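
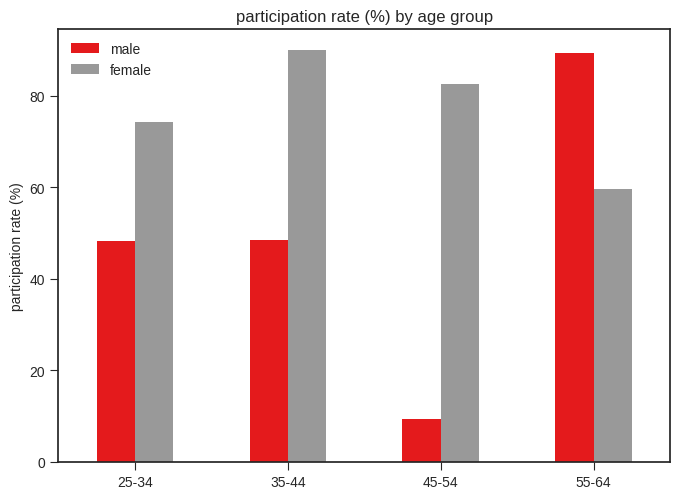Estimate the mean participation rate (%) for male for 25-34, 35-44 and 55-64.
≈ 63

(50 + 50 + 90) / 3 ≈ 63.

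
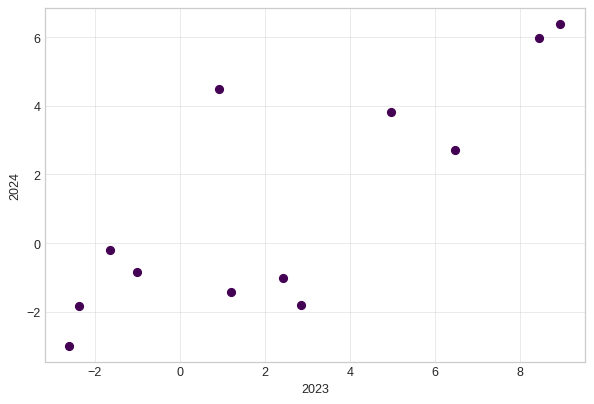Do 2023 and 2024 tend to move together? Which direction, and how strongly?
positive, strong

Points are positively correlated; strong (|r| ≈ 0.8).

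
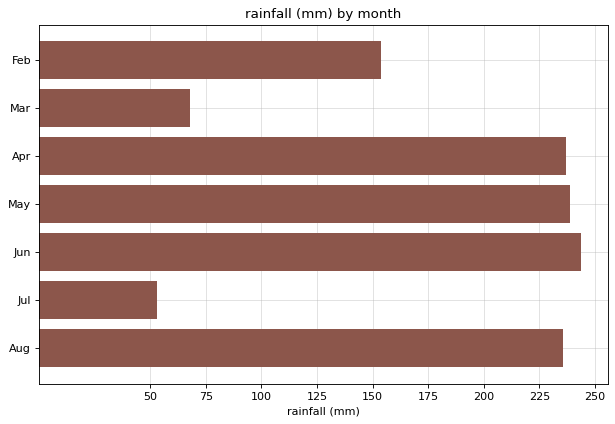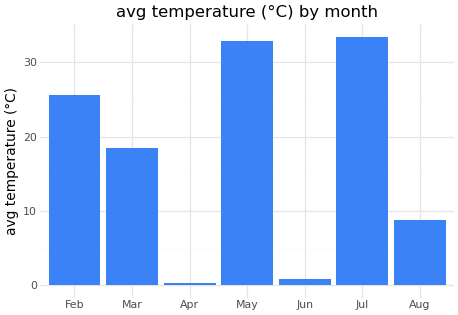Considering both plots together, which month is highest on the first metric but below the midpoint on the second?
Jun

Chart 2 median avg temperature (°C) ≈ 20; below-median months: Apr, Jun, Aug. Among those, Jun has the highest rainfall (mm) (≈ 250).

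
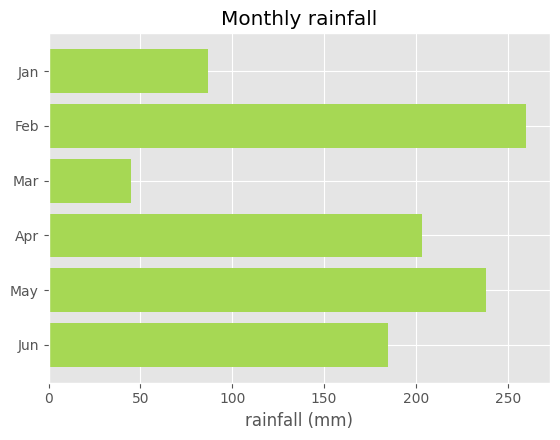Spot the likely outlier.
Mar ≈ 50; the rest sit between ≈ 75 and ≈ 250.

Mar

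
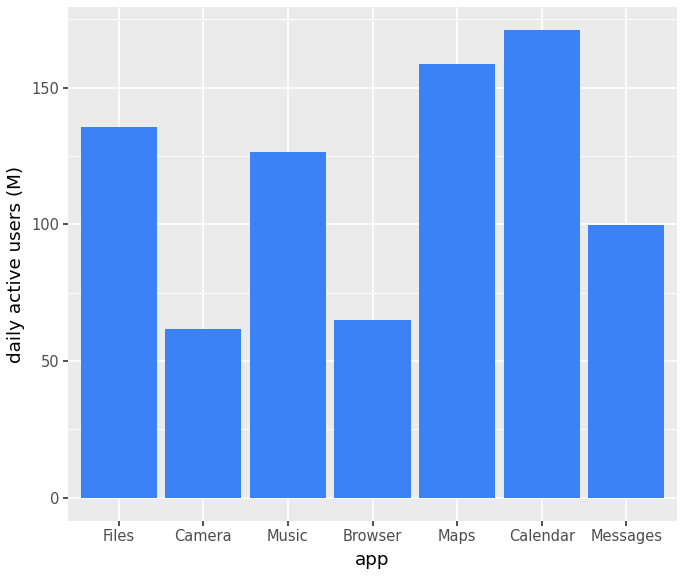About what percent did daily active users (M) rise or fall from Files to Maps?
Files ≈ 140, Maps ≈ 160; (160 − 140) / 140 ≈ +14.3%.

≈ +14.3%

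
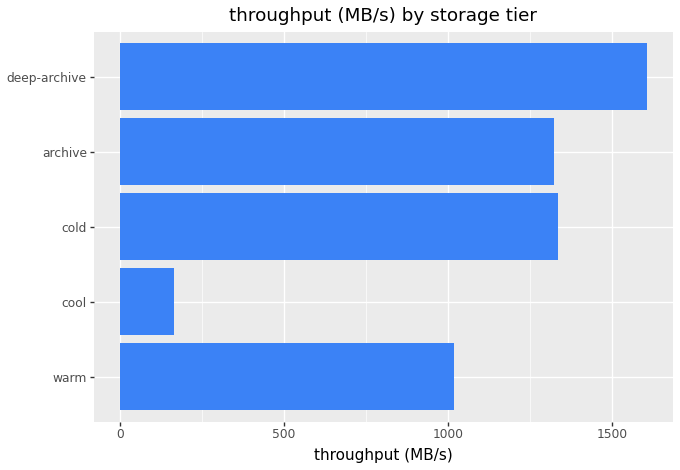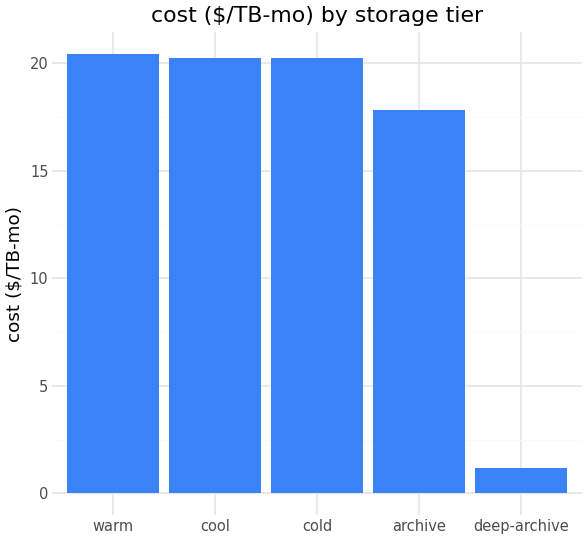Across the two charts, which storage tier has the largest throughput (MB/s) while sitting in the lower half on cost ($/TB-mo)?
Chart 2 median cost ($/TB-mo) ≈ 20; below-median storage tiers: archive, deep-archive. Among those, deep-archive has the highest throughput (MB/s) (≈ 1600).

deep-archive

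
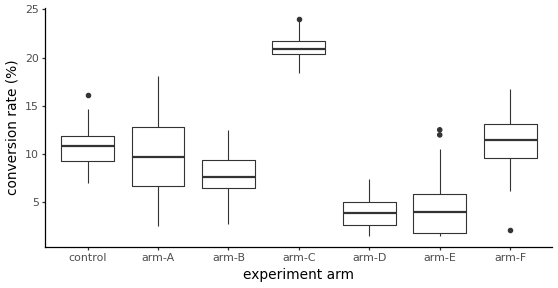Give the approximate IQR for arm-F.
≈ 4

Q3 ≈ 14, Q1 ≈ 10; IQR ≈ 4.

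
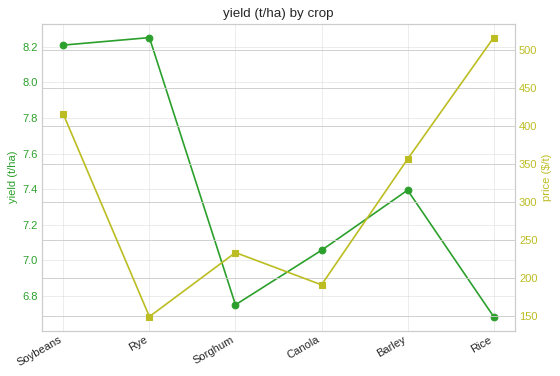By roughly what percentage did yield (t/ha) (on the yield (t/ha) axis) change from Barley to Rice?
Barley ≈ 7.4, Rice ≈ 6.6; (6.6 − 7.4) / 7.4 ≈ -10.8%.

≈ -10.8%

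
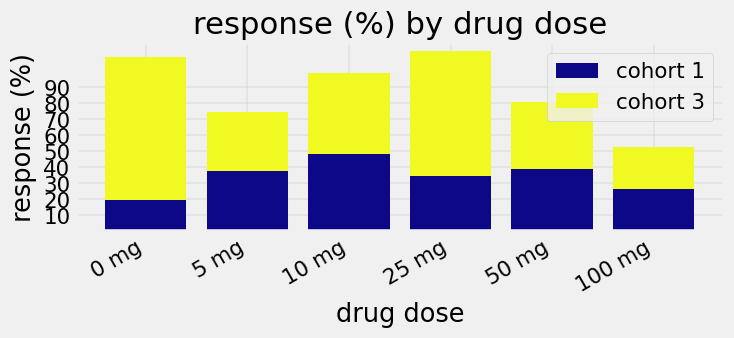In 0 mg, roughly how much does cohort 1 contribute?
cohort 1 top ≈ 20, bottom ≈ 0; segment ≈ 20.

≈ 20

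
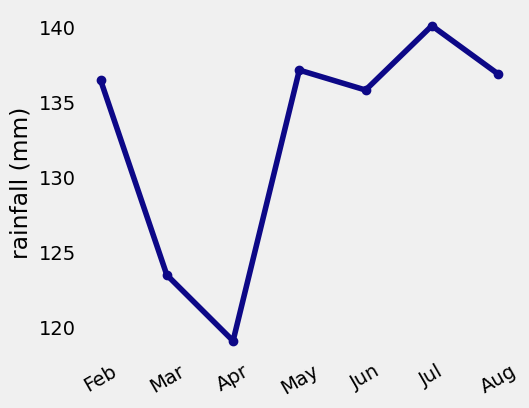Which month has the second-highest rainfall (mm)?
Top 3: Jul ≈ 140, May ≈ 138, Aug ≈ 136.

May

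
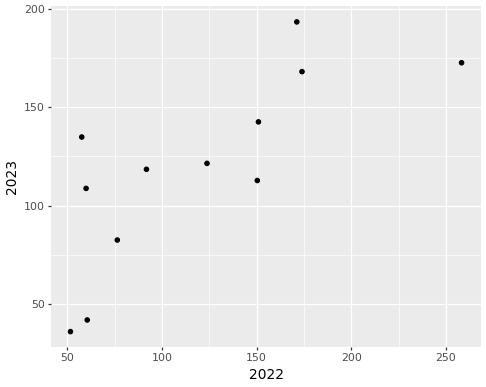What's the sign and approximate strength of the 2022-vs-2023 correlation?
Points are positively correlated; strong (|r| ≈ 0.8).

positive, strong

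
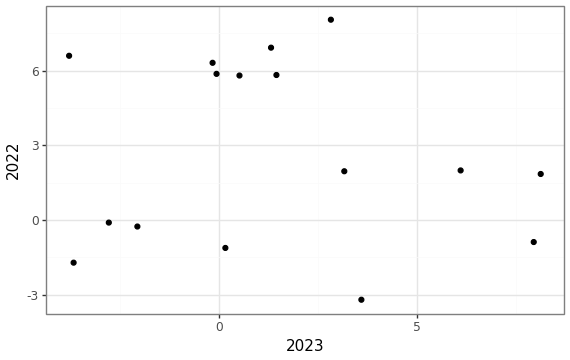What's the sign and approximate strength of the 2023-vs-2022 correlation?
Points are roughly uncorrelated; weak (|r| ≈ 0.1).

no clear correlation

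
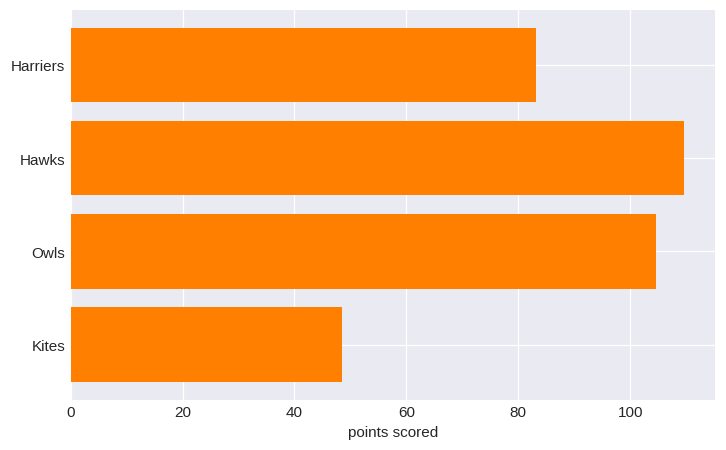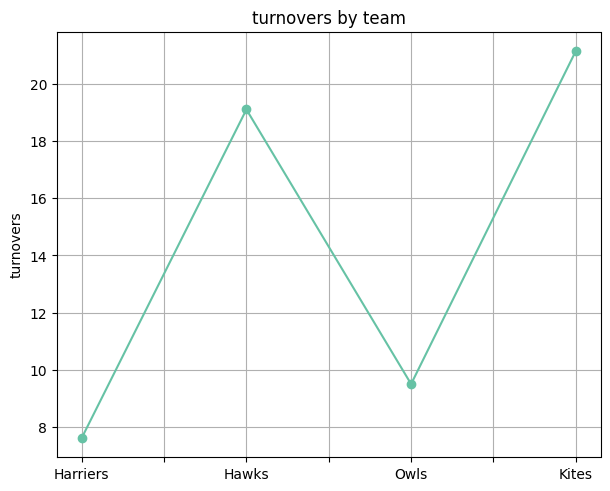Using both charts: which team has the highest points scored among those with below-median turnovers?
Chart 2 median turnovers ≈ 14; below-median teams: Harriers, Owls. Among those, Owls has the highest points scored (≈ 100).

Owls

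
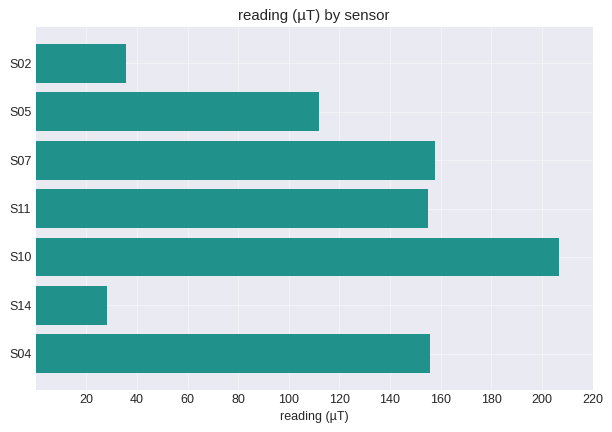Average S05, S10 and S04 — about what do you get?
(120 + 200 + 160) / 3 ≈ 160.

≈ 160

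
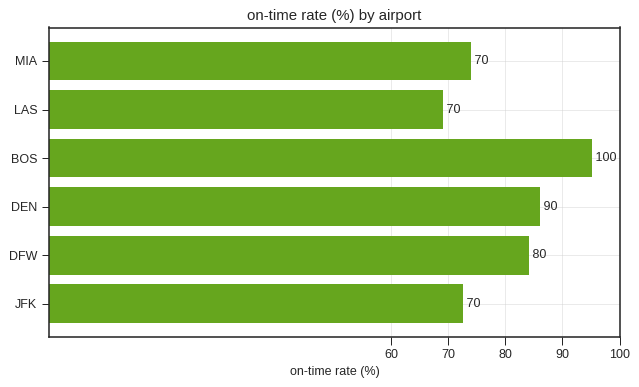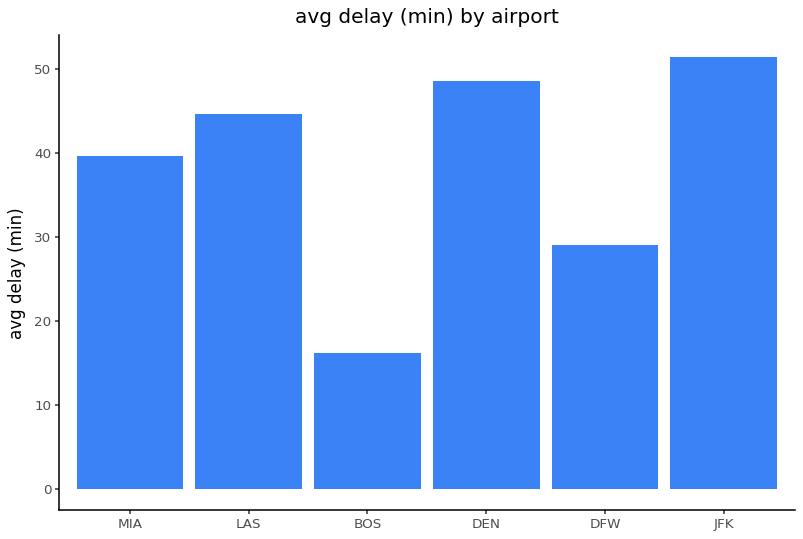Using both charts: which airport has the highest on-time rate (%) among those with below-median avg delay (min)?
BOS

Chart 2 median avg delay (min) ≈ 40; below-median airports: MIA, BOS, DFW. Among those, BOS has the highest on-time rate (%) (≈ 100).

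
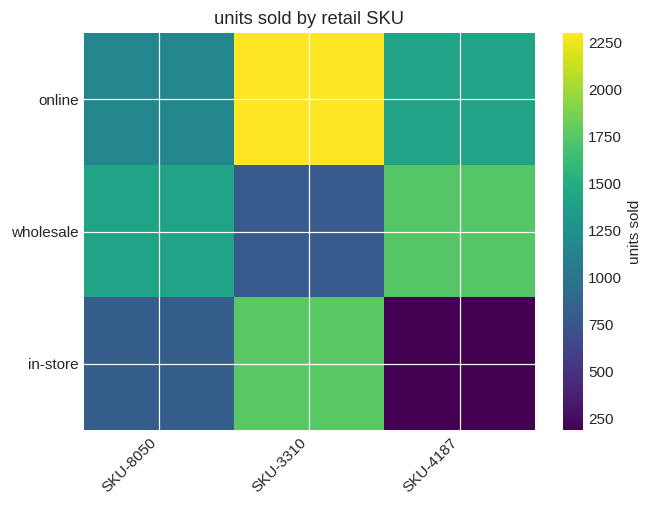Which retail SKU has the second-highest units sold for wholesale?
SKU-8050

Top 3 for wholesale: SKU-4187 ≈ 1800, SKU-8050 ≈ 1400, SKU-3310 ≈ 800.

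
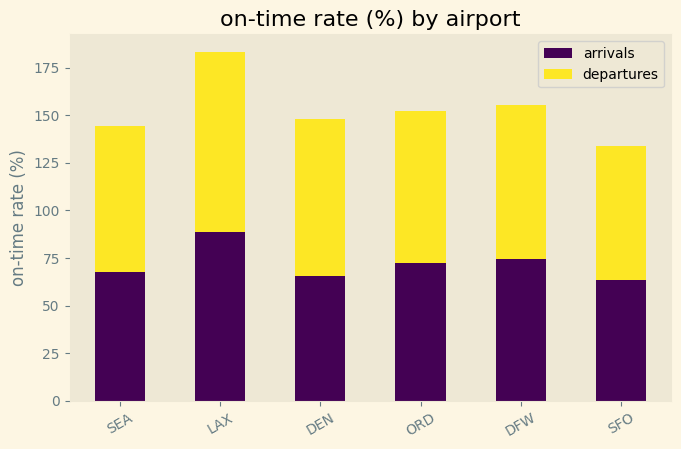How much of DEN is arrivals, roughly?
≈ 60

arrivals top ≈ 60, bottom ≈ 0; segment ≈ 60.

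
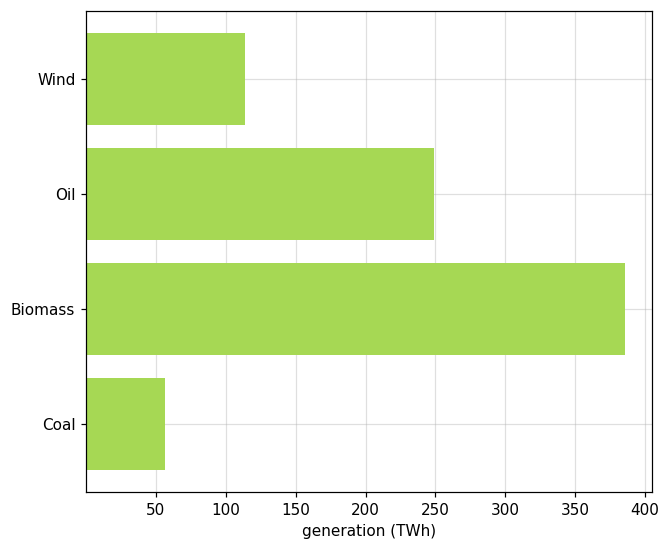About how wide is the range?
≈ 350

Max Biomass ≈ 400, min Coal ≈ 50; range ≈ 350.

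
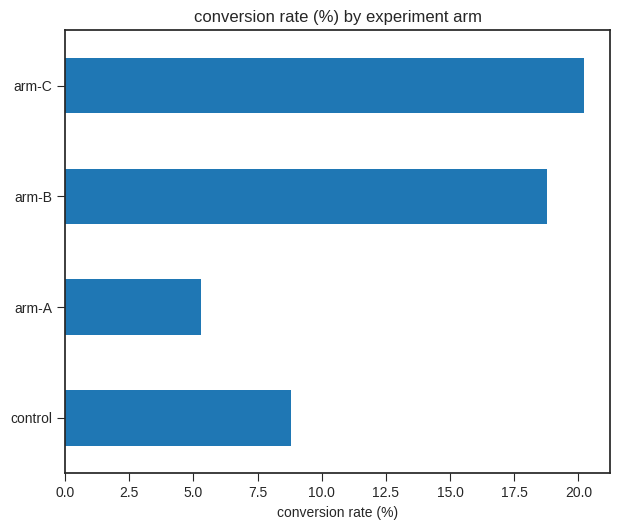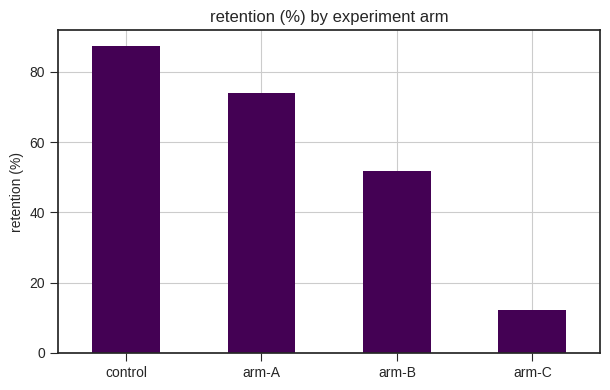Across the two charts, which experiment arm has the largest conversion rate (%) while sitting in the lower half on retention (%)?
arm-C

Chart 2 median retention (%) ≈ 60; below-median experiment arms: arm-B, arm-C. Among those, arm-C has the highest conversion rate (%) (≈ 20).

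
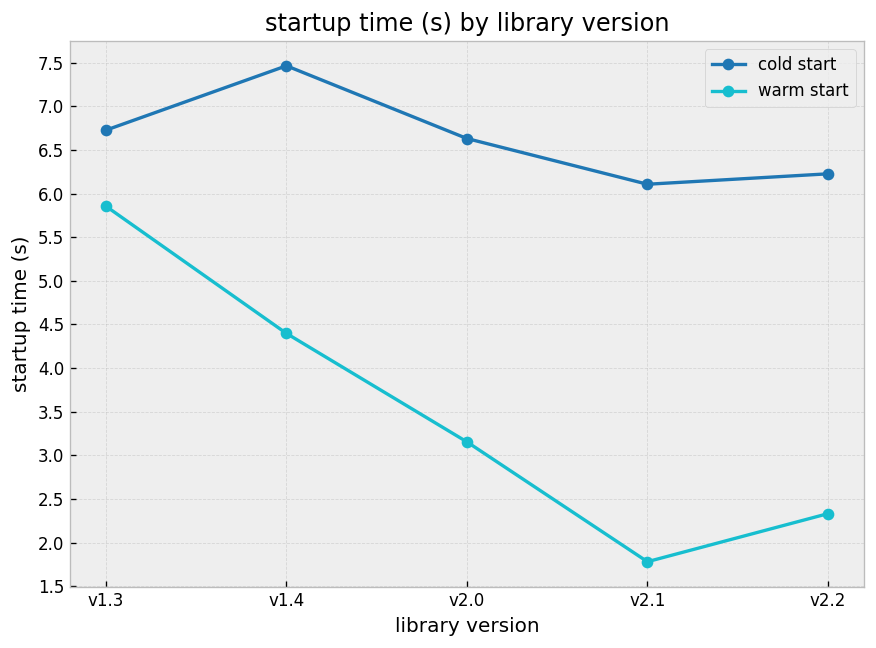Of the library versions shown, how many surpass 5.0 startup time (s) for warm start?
1

Above 5.0: v1.3.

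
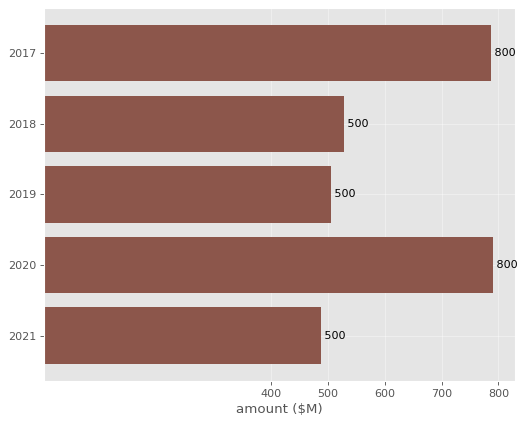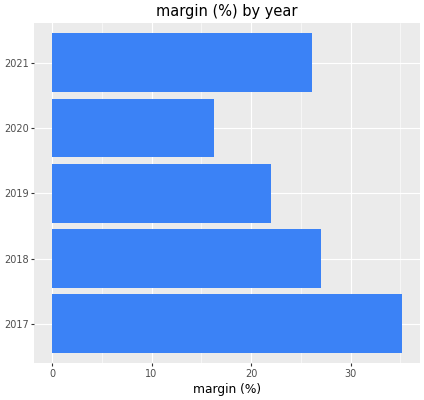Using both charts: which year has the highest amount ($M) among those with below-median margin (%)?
2020

Chart 2 median margin (%) ≈ 25; below-median years: 2019, 2020. Among those, 2020 has the highest amount ($M) (≈ 800).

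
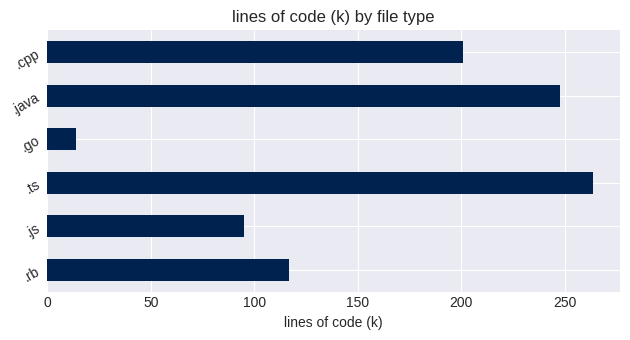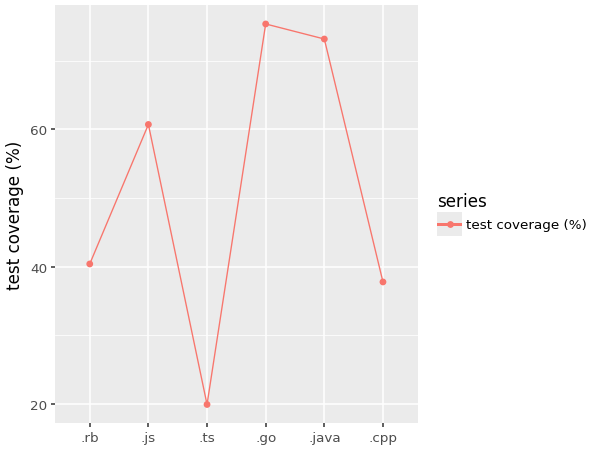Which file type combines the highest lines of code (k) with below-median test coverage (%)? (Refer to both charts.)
Chart 2 median test coverage (%) ≈ 50; below-median file types: .rb, .ts, .cpp. Among those, .ts has the highest lines of code (k) (≈ 275).

.ts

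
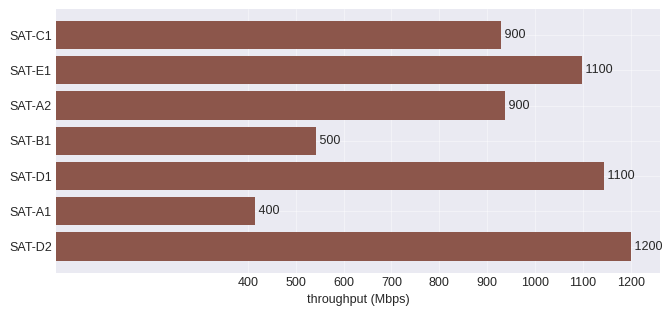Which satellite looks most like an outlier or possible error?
SAT-A1

SAT-A1 ≈ 400; the rest sit between ≈ 500 and ≈ 1200.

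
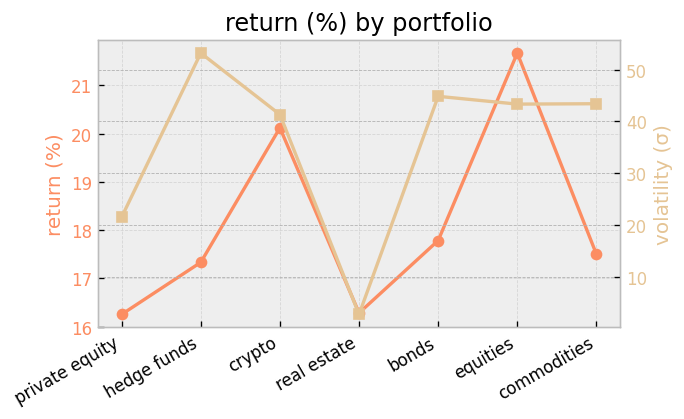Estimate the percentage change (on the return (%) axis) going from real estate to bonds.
≈ +9.1%

real estate ≈ 16.5, bonds ≈ 18.0; (18.0 − 16.5) / 16.5 ≈ +9.1%.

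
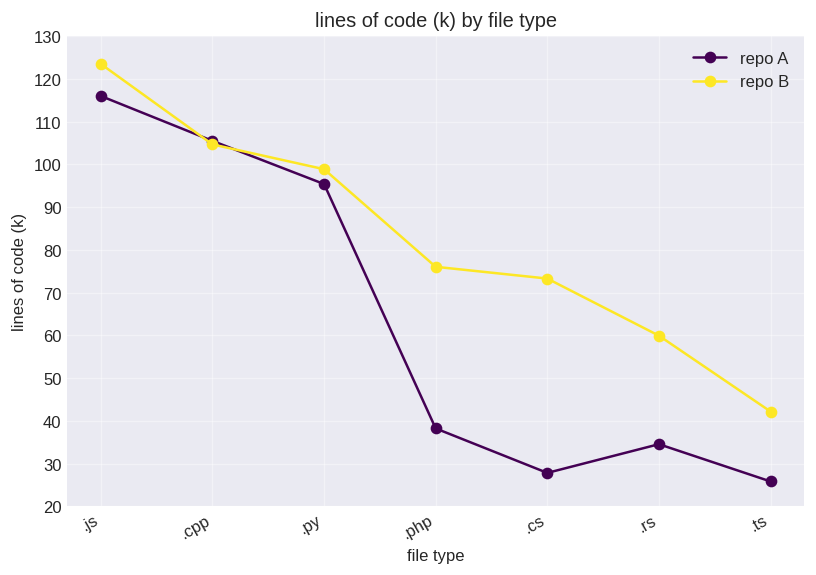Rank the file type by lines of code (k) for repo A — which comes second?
Top 3 for repo A: .js ≈ 120, .cpp ≈ 110, .py ≈ 100.

.cpp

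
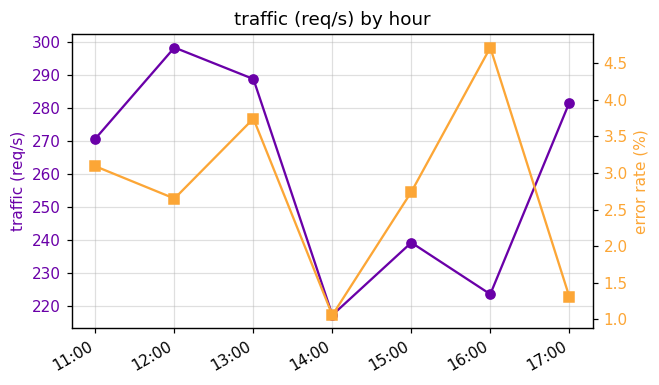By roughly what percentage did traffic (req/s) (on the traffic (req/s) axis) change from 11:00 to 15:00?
≈ -11.1%

11:00 ≈ 270, 15:00 ≈ 240; (240 − 270) / 270 ≈ -11.1%.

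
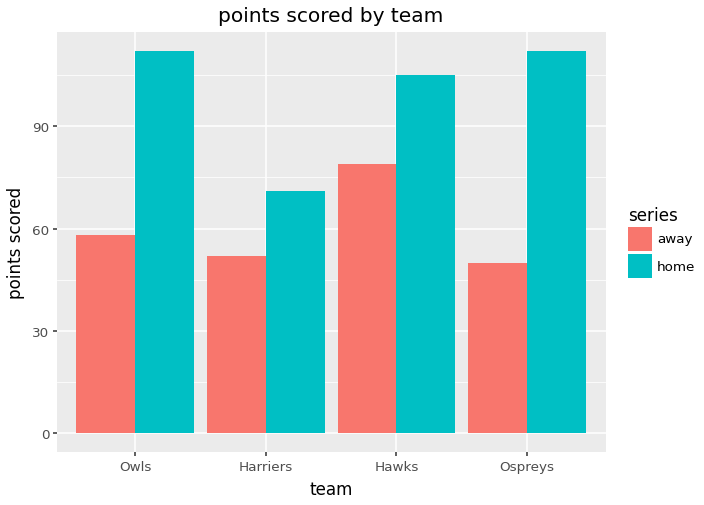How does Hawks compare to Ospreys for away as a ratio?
≈ 1.6×

Hawks ≈ 80, Ospreys ≈ 50; 80/50 ≈ 1.6.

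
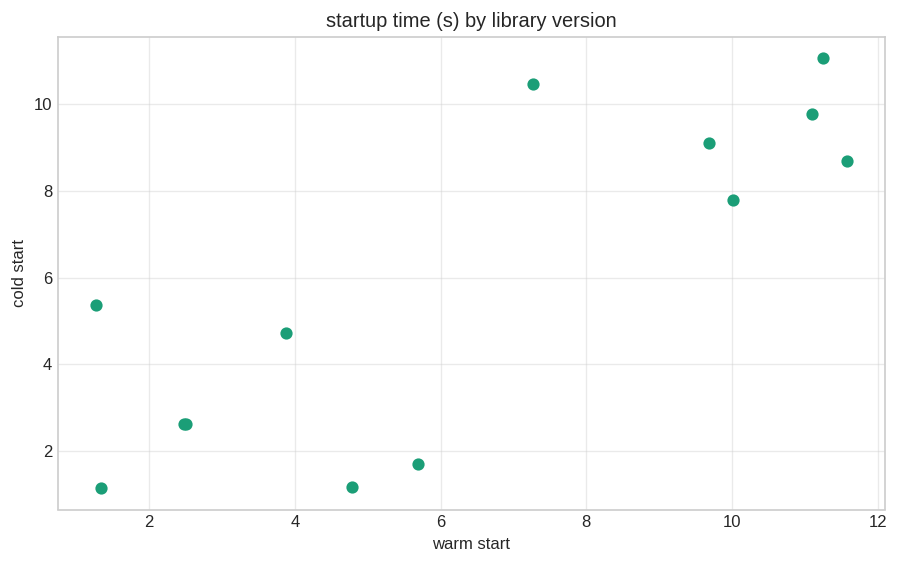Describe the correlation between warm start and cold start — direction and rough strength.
Points are positively correlated; strong (|r| ≈ 0.8).

positive, strong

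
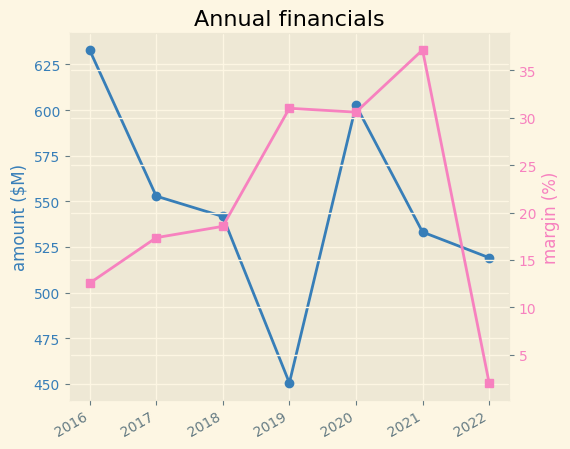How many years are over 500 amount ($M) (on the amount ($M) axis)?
6

Above 500: 2016, 2017, 2018, 2020, 2021, 2022.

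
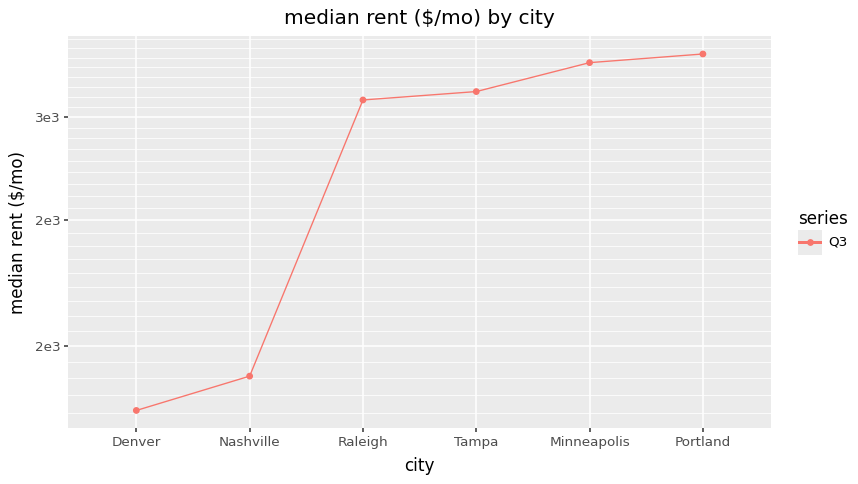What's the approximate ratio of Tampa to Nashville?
Tampa ≈ 3200, Nashville ≈ 1800; 3200/1800 ≈ 1.78.

≈ 1.78×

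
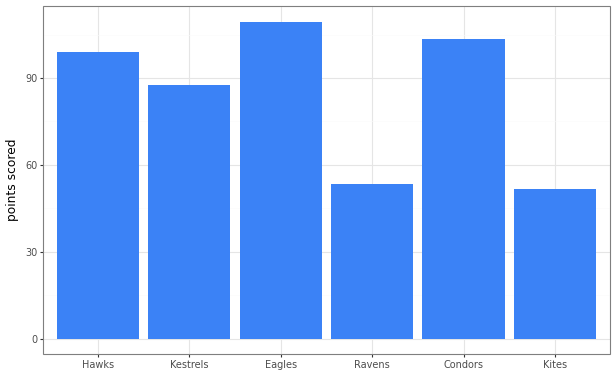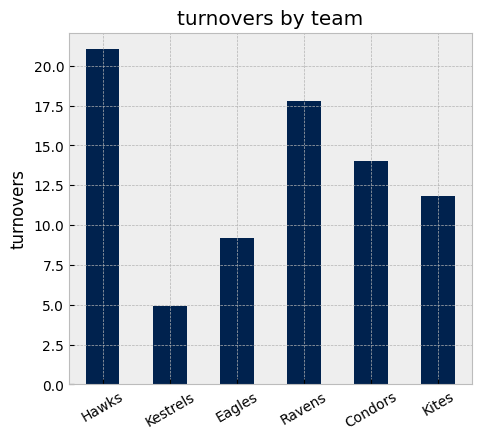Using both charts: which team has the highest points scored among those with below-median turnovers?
Eagles

Chart 2 median turnovers ≈ 12; below-median teams: Kestrels, Eagles, Kites. Among those, Eagles has the highest points scored (≈ 100).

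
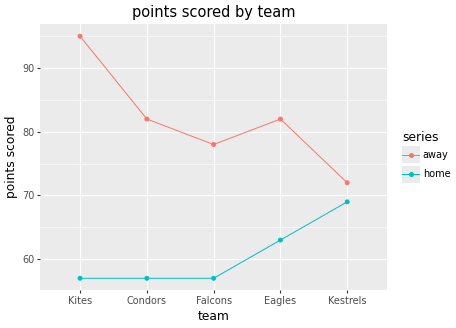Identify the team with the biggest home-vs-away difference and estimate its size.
Kites, ≈ 40

Kites: home ≈ 55, away ≈ 95 → gap ≈ 40. Next-largest (Condors) is only ≈ 25.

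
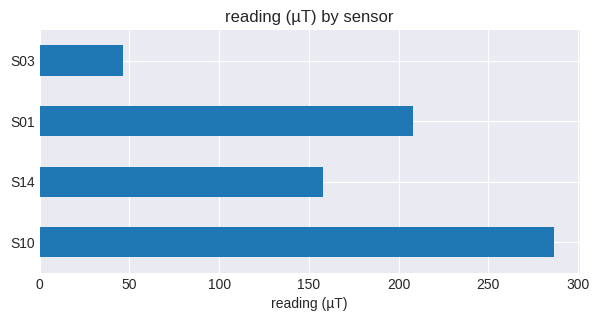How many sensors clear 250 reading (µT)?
Above 250: S10.

1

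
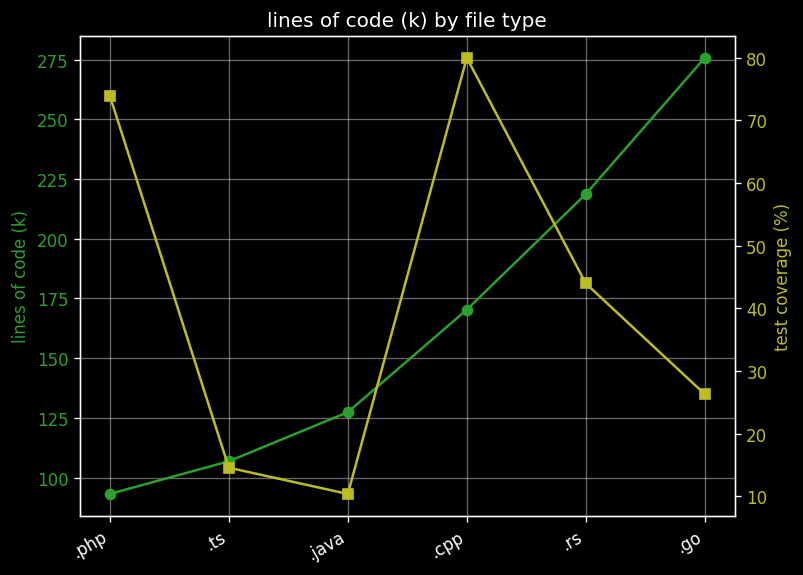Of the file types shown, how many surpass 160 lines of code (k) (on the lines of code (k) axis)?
Above 160: .cpp, .rs, .go.

3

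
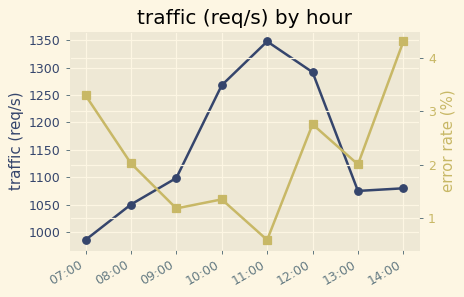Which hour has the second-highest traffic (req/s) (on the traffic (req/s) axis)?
12:00

Top 3 (on the traffic (req/s) axis): 11:00 ≈ 1350, 12:00 ≈ 1300, 10:00 ≈ 1250.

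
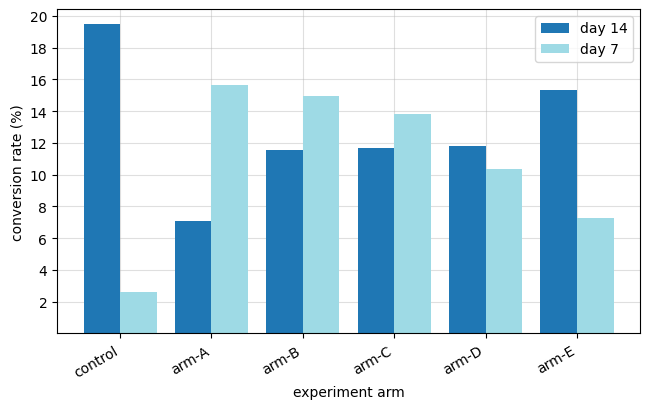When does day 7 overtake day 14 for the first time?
control: day 7 ≈ 2 vs day 14 ≈ 20 (not yet); arm-A: day 7 ≈ 16 vs day 14 ≈ 8 (first crossover).

arm-A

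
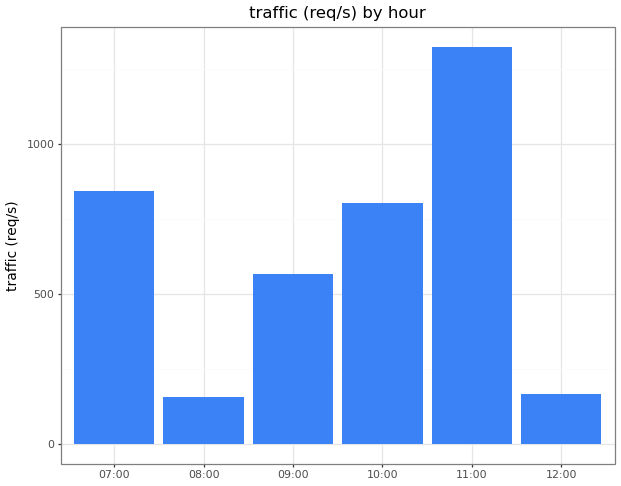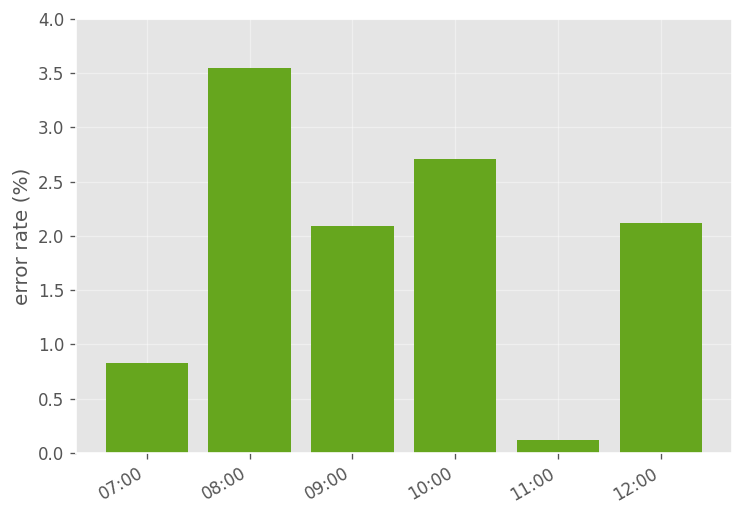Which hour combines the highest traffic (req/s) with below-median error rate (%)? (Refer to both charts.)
Chart 2 median error rate (%) ≈ 2; below-median hours: 07:00, 09:00, 11:00. Among those, 11:00 has the highest traffic (req/s) (≈ 1400).

11:00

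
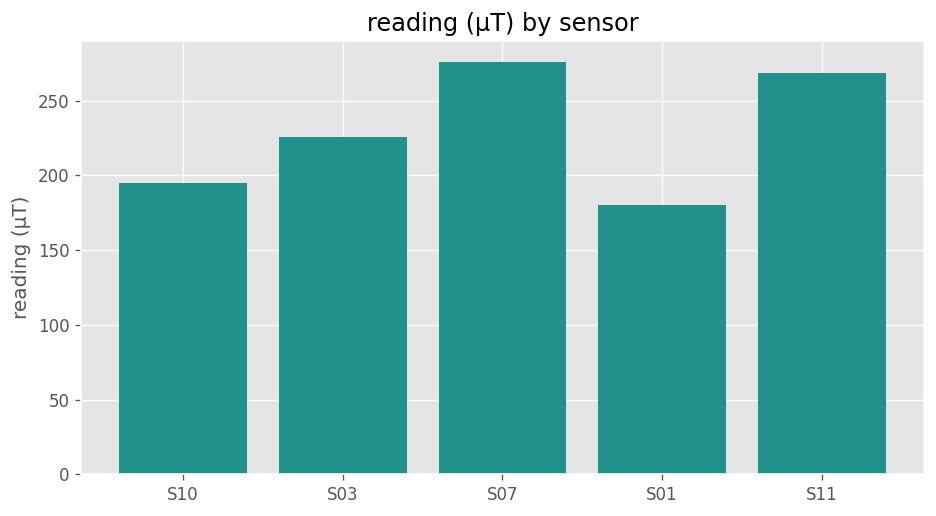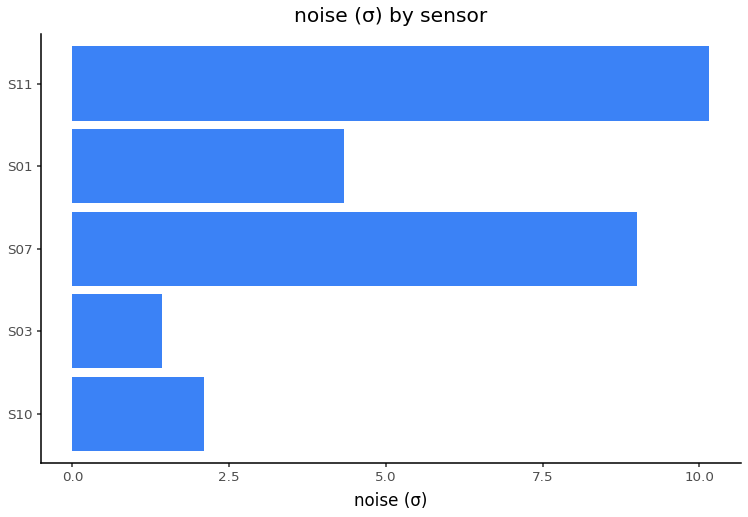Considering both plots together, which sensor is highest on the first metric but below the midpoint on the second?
S03

Chart 2 median noise (σ) ≈ 4; below-median sensors: S10, S03. Among those, S03 has the highest reading (µT) (≈ 250).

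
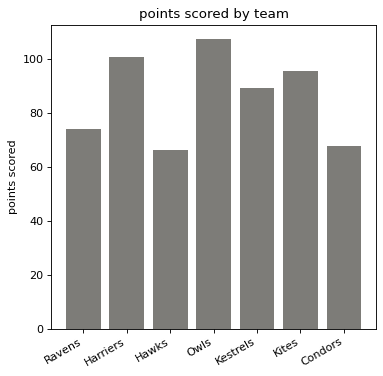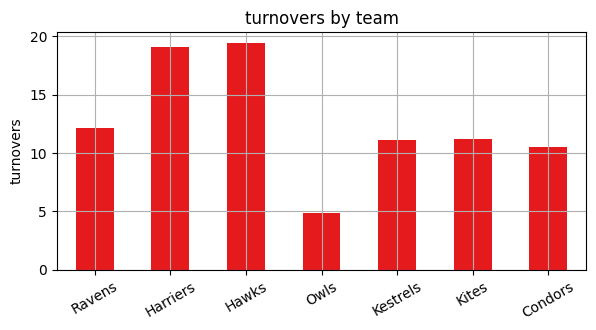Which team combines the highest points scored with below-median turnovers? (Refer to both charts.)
Owls

Chart 2 median turnovers ≈ 12; below-median teams: Owls, Kestrels, Condors. Among those, Owls has the highest points scored (≈ 110).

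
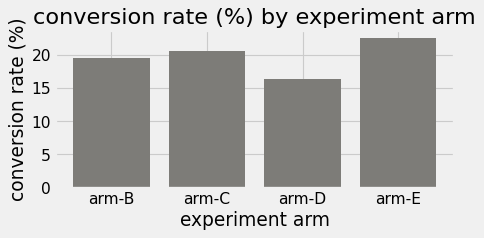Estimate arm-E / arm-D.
≈ 1.38×

arm-E ≈ 22, arm-D ≈ 16; 22/16 ≈ 1.38.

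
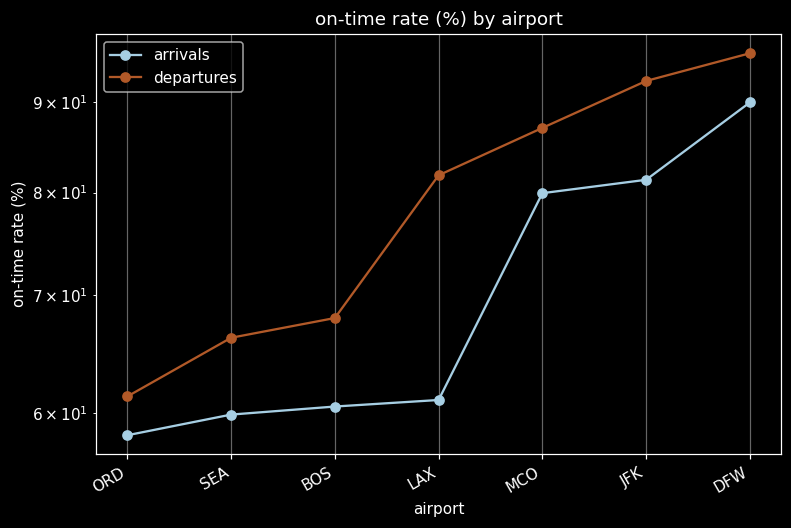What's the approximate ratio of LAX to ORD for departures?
≈ 1.33×

LAX ≈ 80, ORD ≈ 60; 80/60 ≈ 1.33.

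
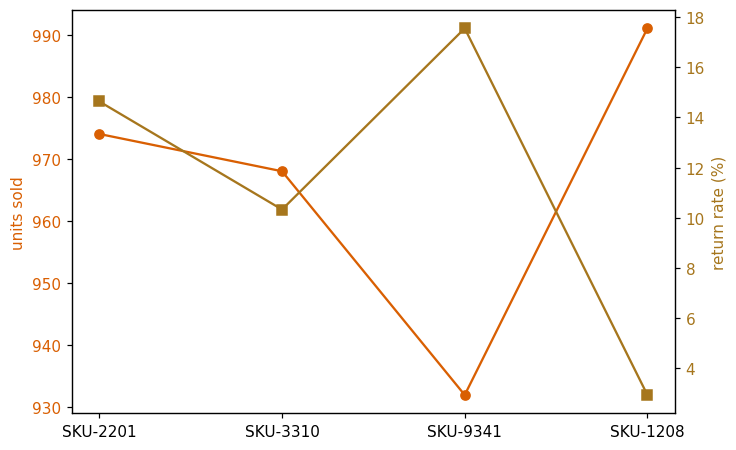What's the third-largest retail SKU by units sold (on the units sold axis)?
Top 4 (on the units sold axis): SKU-1208 ≈ 990, SKU-2201 ≈ 975, SKU-3310 ≈ 970, SKU-9341 ≈ 930.

SKU-3310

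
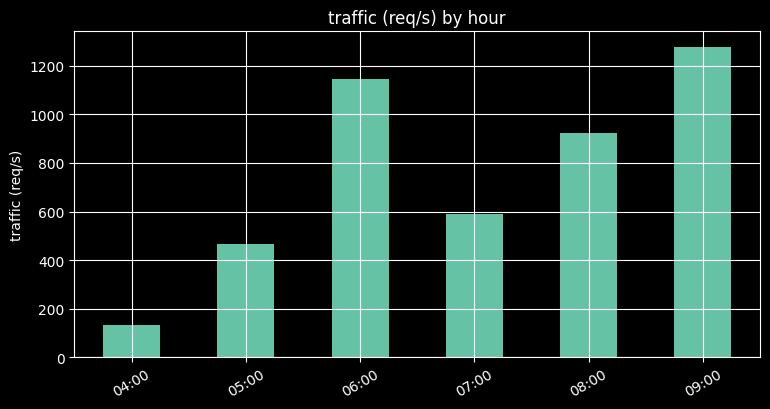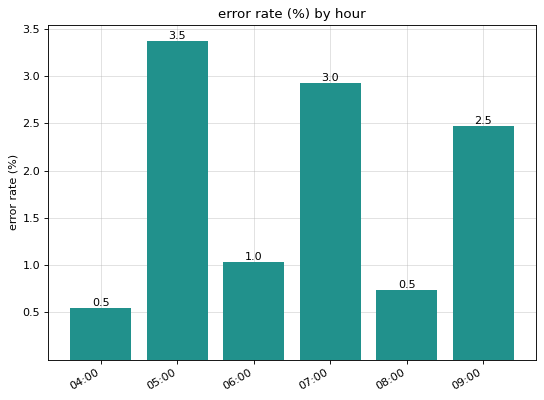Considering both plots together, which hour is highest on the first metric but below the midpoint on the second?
06:00

Chart 2 median error rate (%) ≈ 2; below-median hours: 04:00, 06:00, 08:00. Among those, 06:00 has the highest traffic (req/s) (≈ 1200).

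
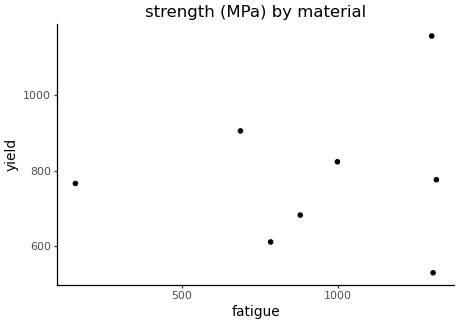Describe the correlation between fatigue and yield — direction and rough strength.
Points are roughly uncorrelated; weak (|r| ≈ 0.1).

no clear correlation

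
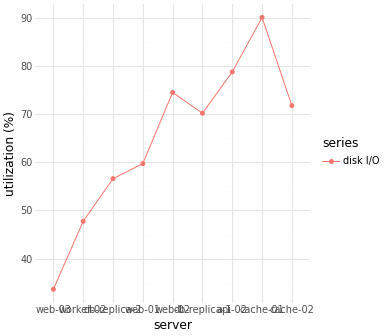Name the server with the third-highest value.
Top 4: cache-01 ≈ 90, api-02 ≈ 80, web-02 ≈ 75, cache-02 ≈ 70.

web-02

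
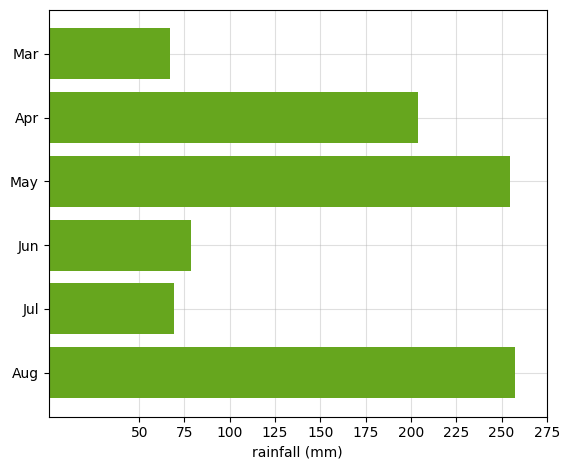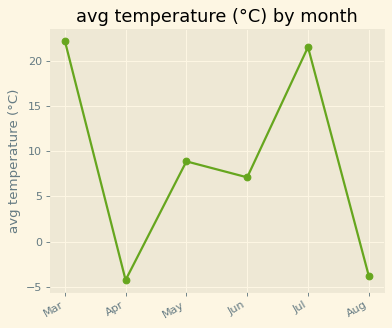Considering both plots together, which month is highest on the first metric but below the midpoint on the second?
Chart 2 median avg temperature (°C) ≈ 10; below-median months: Apr, Jun, Aug. Among those, Aug has the highest rainfall (mm) (≈ 250).

Aug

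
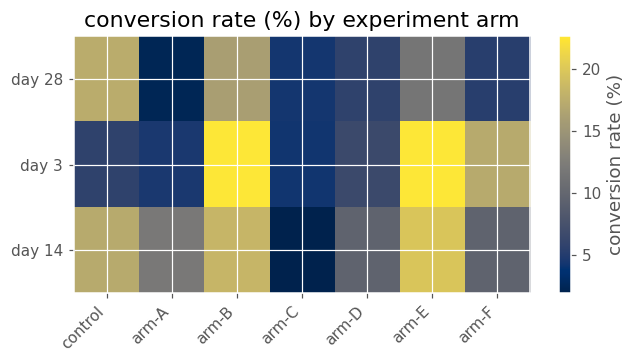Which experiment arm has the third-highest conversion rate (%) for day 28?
Top 4 for day 28: control ≈ 18, arm-B ≈ 16, arm-E ≈ 12, arm-D ≈ 6.

arm-E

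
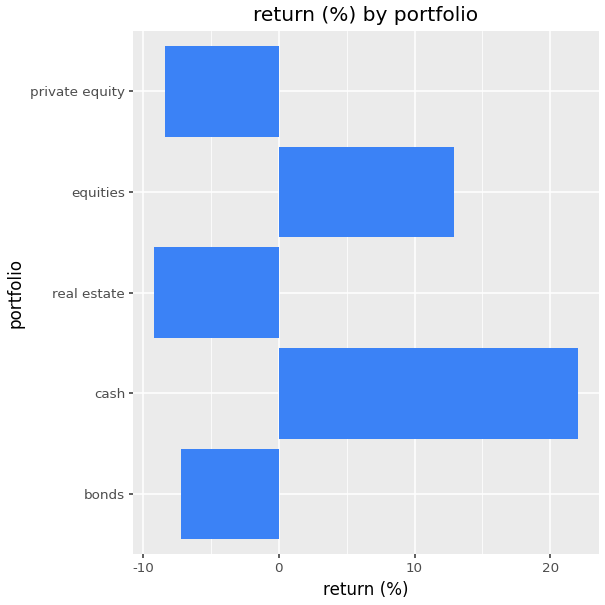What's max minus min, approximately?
Max cash ≈ 20, min real estate ≈ -10; range ≈ 30.

≈ 30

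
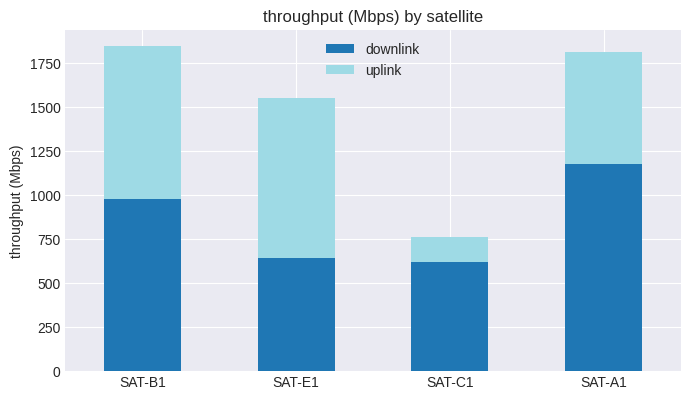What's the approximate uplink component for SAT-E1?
uplink top ≈ 1600, bottom ≈ 600; segment ≈ 1000.

≈ 1000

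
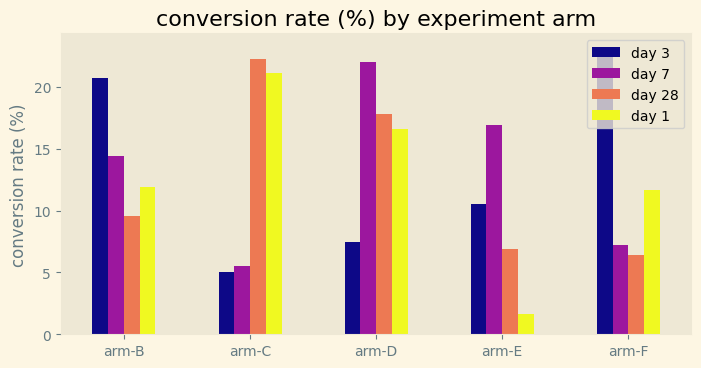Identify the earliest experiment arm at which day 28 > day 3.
arm-B: day 28 ≈ 10 vs day 3 ≈ 20 (not yet); arm-C: day 28 ≈ 22 vs day 3 ≈ 6 (first crossover).

arm-C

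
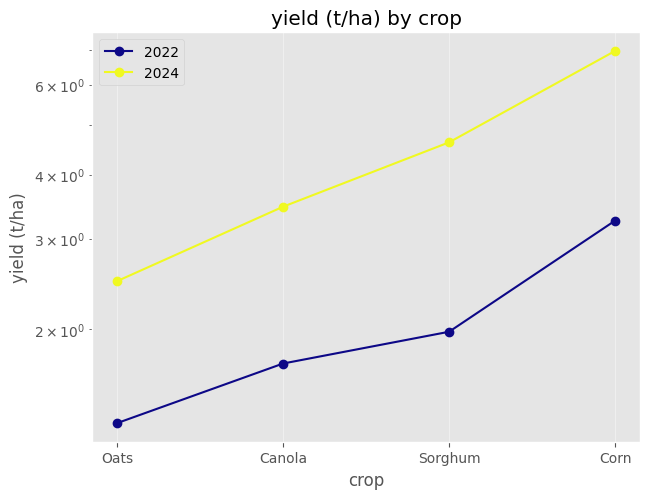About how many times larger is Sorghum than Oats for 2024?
≈ 1.8×

Sorghum ≈ 4.5, Oats ≈ 2.5; 4.5/2.5 ≈ 1.8.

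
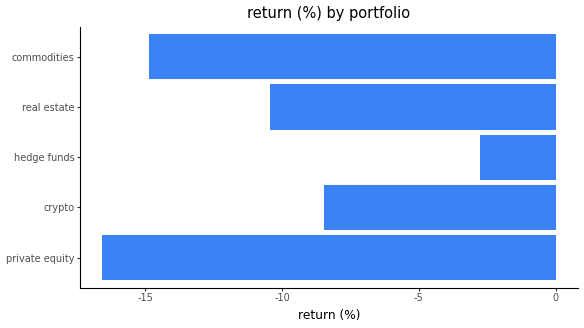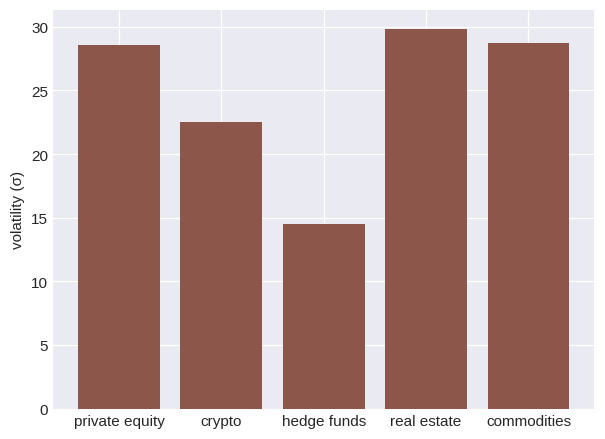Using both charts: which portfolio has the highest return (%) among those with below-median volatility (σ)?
Chart 2 median volatility (σ) ≈ 30; below-median portfolios: crypto, hedge funds. Among those, hedge funds has the highest return (%) (≈ -3).

hedge funds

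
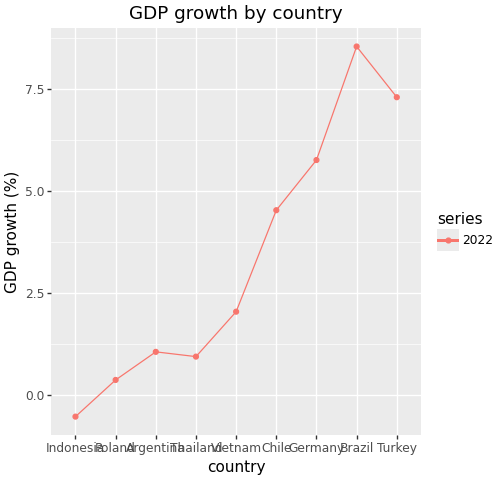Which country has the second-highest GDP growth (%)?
Turkey

Top 3: Brazil ≈ 9, Turkey ≈ 7, Germany ≈ 6.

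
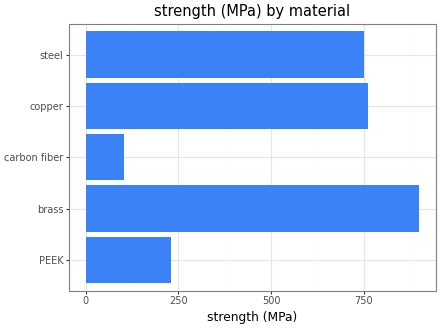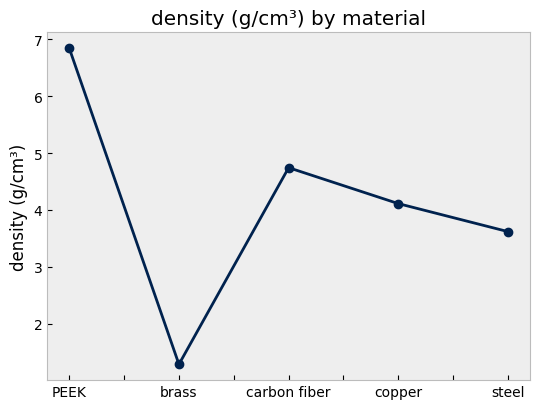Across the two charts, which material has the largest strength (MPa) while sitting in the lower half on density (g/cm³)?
Chart 2 median density (g/cm³) ≈ 4; below-median materials: brass, steel. Among those, brass has the highest strength (MPa) (≈ 900).

brass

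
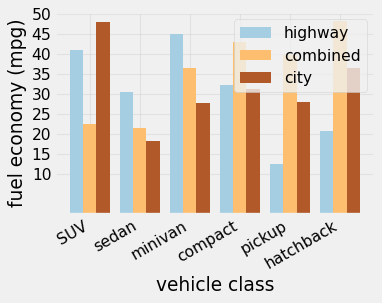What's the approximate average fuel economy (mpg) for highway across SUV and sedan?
(40 + 30) / 2 ≈ 35.

≈ 35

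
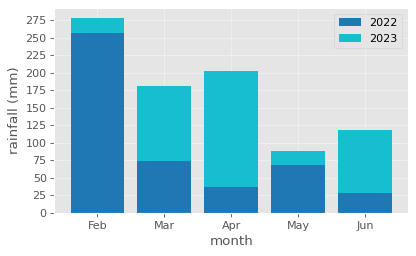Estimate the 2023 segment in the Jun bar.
2023 top ≈ 125, bottom ≈ 25; segment ≈ 100.

≈ 100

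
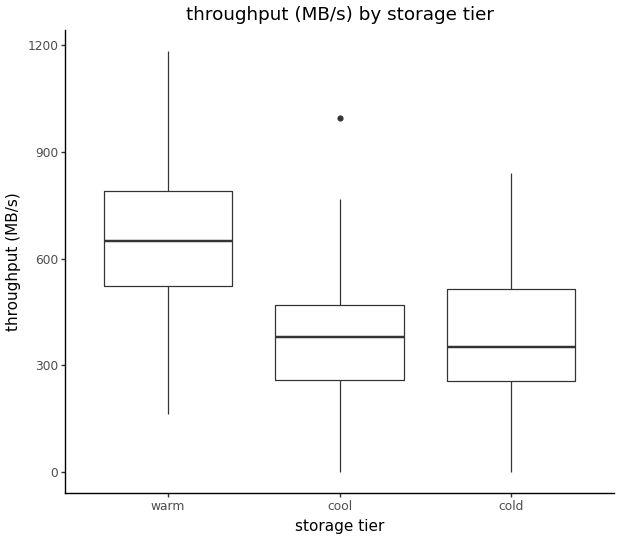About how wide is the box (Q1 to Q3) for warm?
≈ 300

Q3 ≈ 800, Q1 ≈ 500; IQR ≈ 300.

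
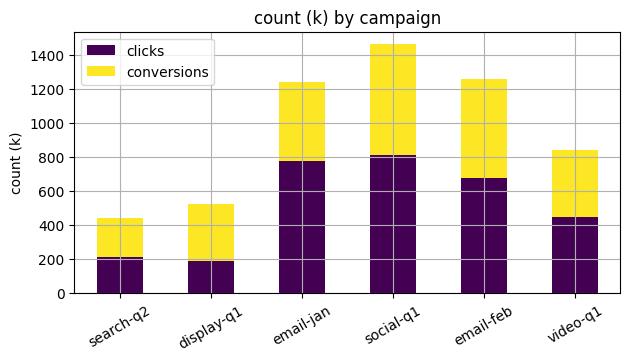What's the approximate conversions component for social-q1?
conversions top ≈ 1400, bottom ≈ 800; segment ≈ 600.

≈ 600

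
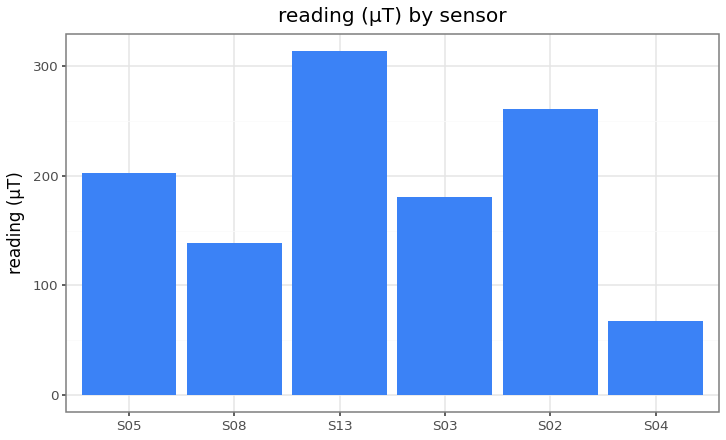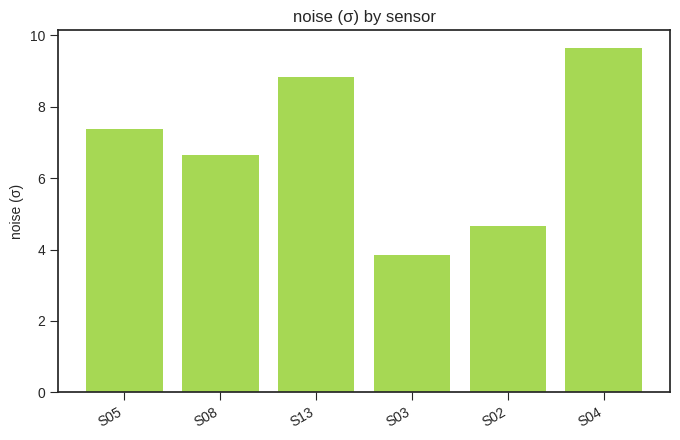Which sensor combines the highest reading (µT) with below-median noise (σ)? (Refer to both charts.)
S02

Chart 2 median noise (σ) ≈ 7; below-median sensors: S08, S03, S02. Among those, S02 has the highest reading (µT) (≈ 250).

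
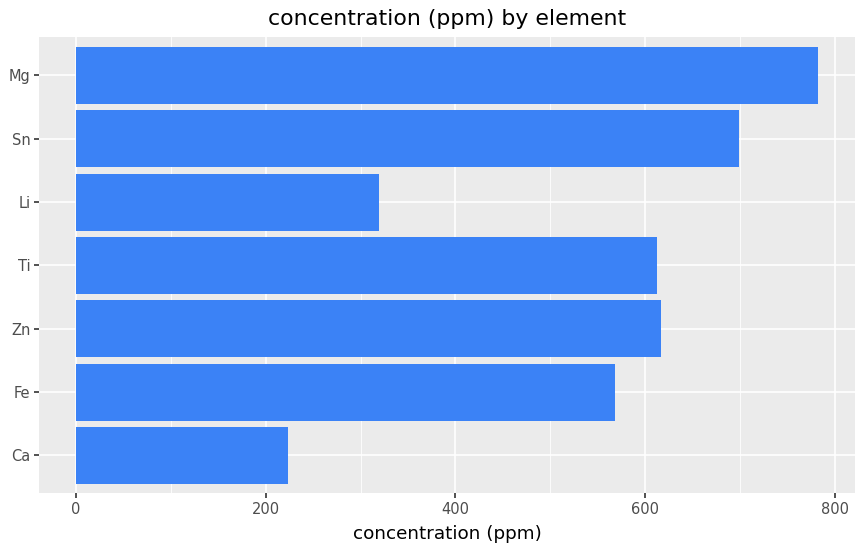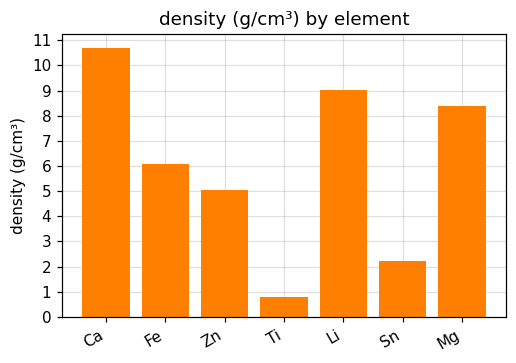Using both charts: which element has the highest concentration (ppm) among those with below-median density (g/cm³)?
Sn

Chart 2 median density (g/cm³) ≈ 6; below-median elements: Zn, Ti, Sn. Among those, Sn has the highest concentration (ppm) (≈ 700).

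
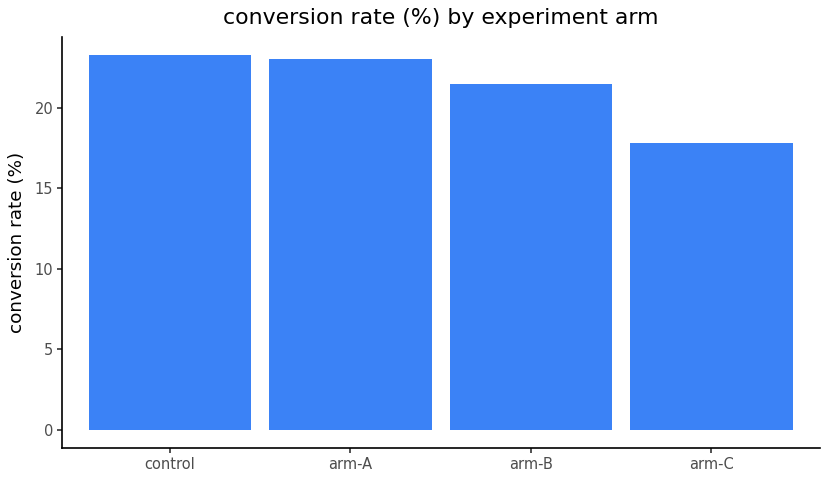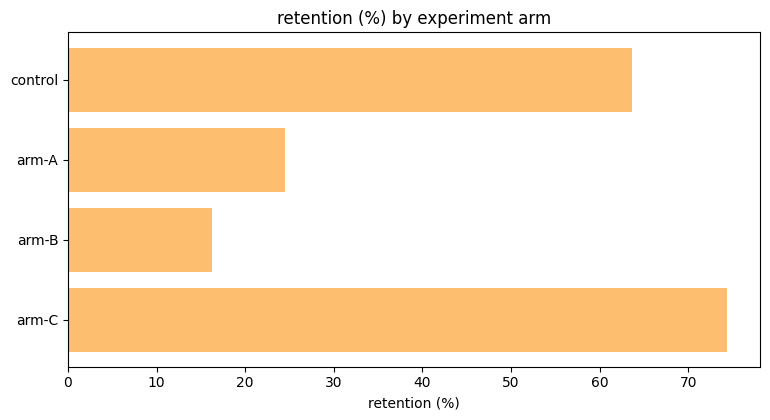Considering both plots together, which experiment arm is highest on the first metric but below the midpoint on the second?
arm-A

Chart 2 median retention (%) ≈ 40; below-median experiment arms: arm-A, arm-B. Among those, arm-A has the highest conversion rate (%) (≈ 25).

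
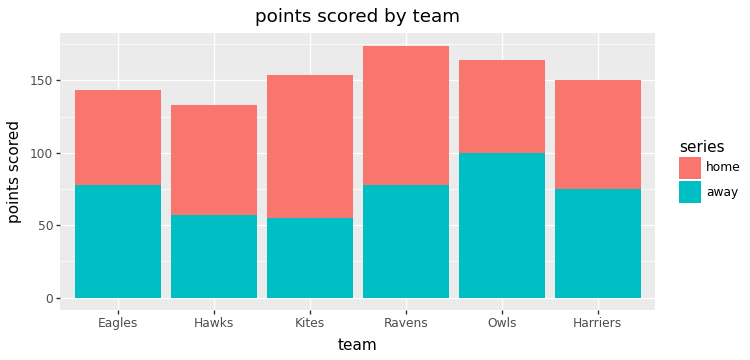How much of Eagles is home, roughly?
≈ 60

home top ≈ 140, bottom ≈ 80; segment ≈ 60.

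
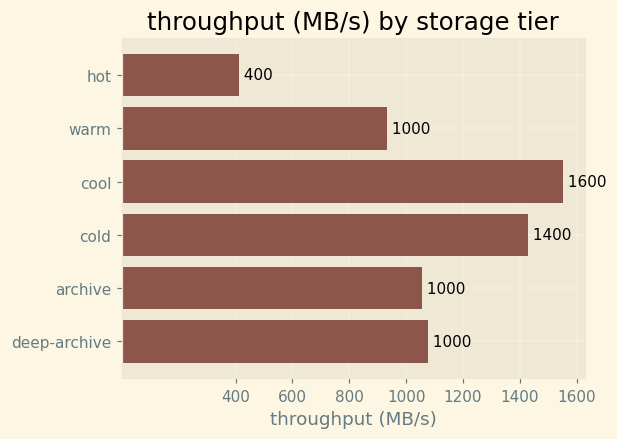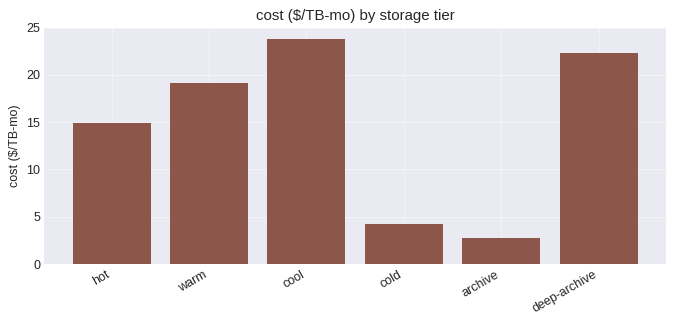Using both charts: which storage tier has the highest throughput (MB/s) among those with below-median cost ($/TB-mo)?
cold

Chart 2 median cost ($/TB-mo) ≈ 15; below-median storage tiers: hot, cold, archive. Among those, cold has the highest throughput (MB/s) (≈ 1400).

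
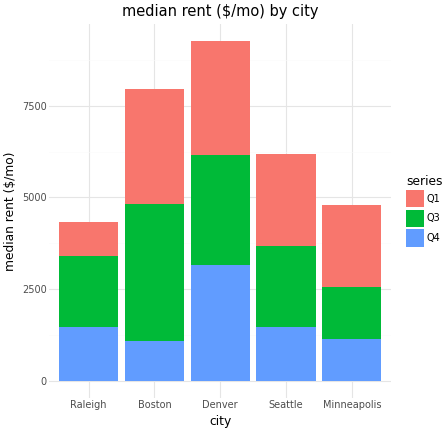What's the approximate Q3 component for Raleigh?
Q3 top ≈ 3000, bottom ≈ 1000; segment ≈ 2000.

≈ 2000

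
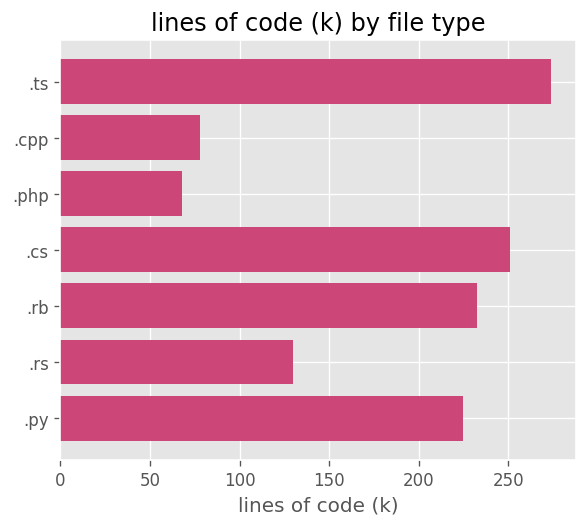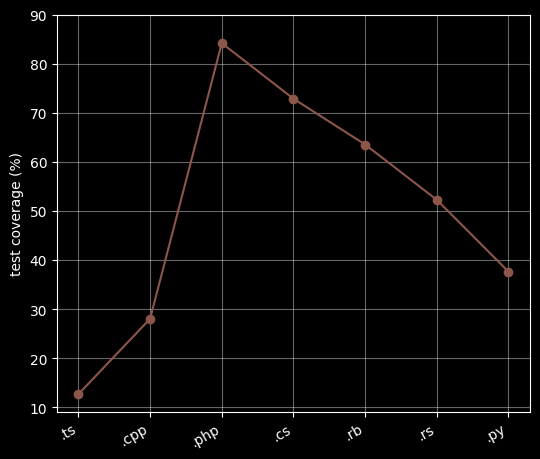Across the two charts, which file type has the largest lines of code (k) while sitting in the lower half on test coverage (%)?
Chart 2 median test coverage (%) ≈ 50; below-median file types: .ts, .cpp, .py. Among those, .ts has the highest lines of code (k) (≈ 250).

.ts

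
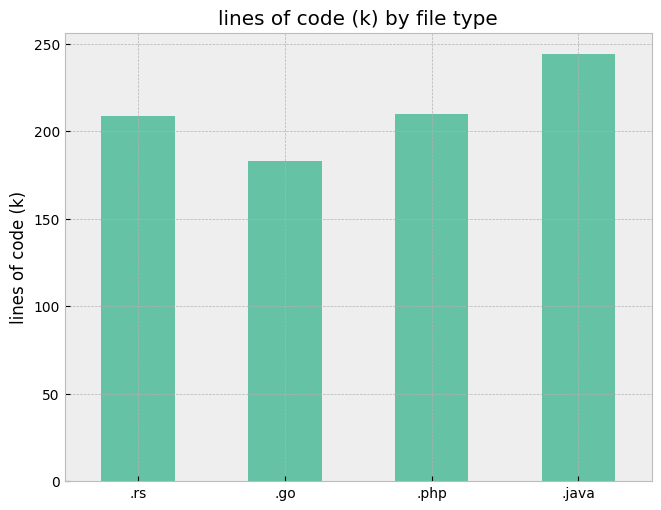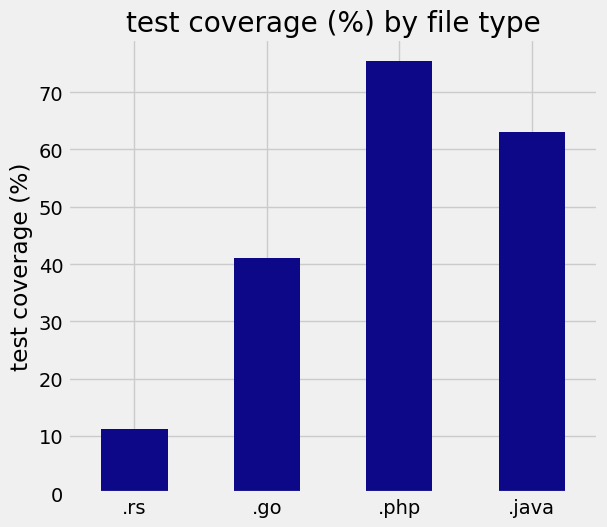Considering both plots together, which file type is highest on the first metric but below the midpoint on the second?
Chart 2 median test coverage (%) ≈ 50; below-median file types: .rs, .go. Among those, .rs has the highest lines of code (k) (≈ 200).

.rs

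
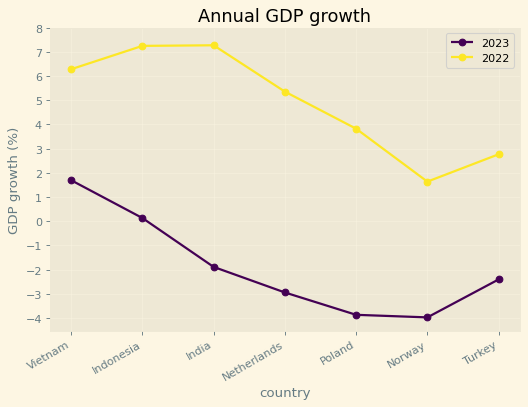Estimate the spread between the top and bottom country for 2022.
Max India ≈ 7, min Norway ≈ 2; range ≈ 5.

≈ 5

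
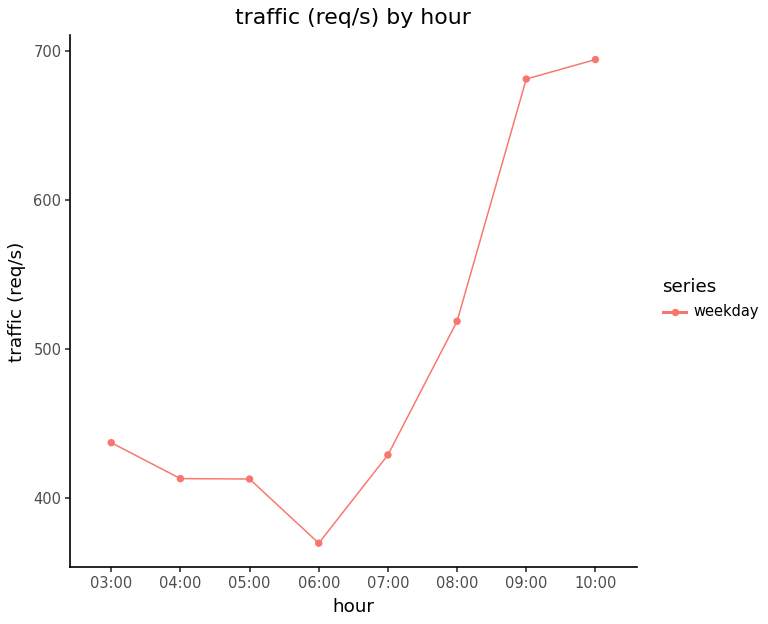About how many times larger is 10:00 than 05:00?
≈ 1.75×

10:00 ≈ 700, 05:00 ≈ 400; 700/400 ≈ 1.75.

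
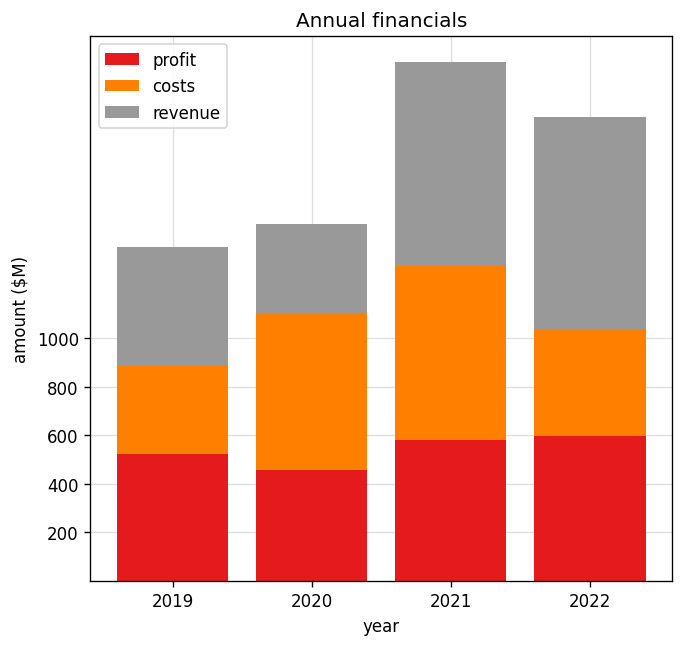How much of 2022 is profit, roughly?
≈ 600

profit top ≈ 600, bottom ≈ 0; segment ≈ 600.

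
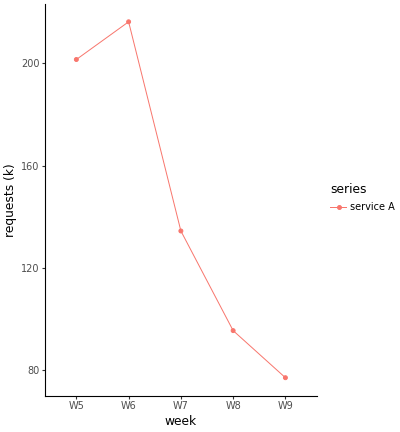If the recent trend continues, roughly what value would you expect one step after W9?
Last three: 140, 100, 80 → slope ≈ -30/step → next ≈ 50.

≈ 50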